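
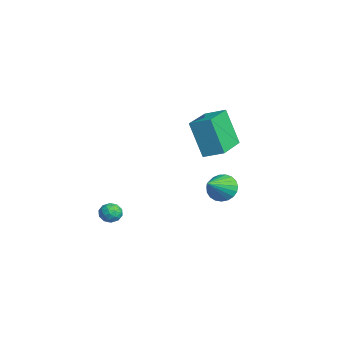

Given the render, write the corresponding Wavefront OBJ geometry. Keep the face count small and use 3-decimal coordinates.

v -1.867 3.381 -2.352
v -1.197 3.518 -2.921
v -0.773 2.279 -1.328
v -1.149 3.792 -2.677
v -1.225 3.996 -2.378
v -1.412 4.093 -2.073
v -1.677 4.066 -1.817
v -1.976 3.922 -1.653
v -2.256 3.683 -1.61
v -2.469 3.393 -1.696
v -2.577 3.1 -1.894
v -2.563 2.856 -2.172
v -2.429 2.703 -2.481
v -2.198 2.666 -2.767
v -1.909 2.754 -2.982
v -1.613 2.95 -3.088
v -1.362 3.22 -3.066
v -1.628 -2.502 -3.166
v -1.193 -2.038 -3.023
v -0.927 -3.242 -2.897
v -0.492 -2.778 -2.754
v -1.02 -2.856 -2.38
v -1.454 -2.398 -2.547
v -0.666 -2.882 -3.373
v -1.1 -2.424 -3.54
v -0.599 -2.273 -3.151
v -0.818 -2.256 -2.537
v -1.302 -3.024 -3.383
v -1.521 -3.007 -2.769
v -1.472 -2.205 -3.118
v -0.648 -3.075 -2.802
v -0.958 -3.121 -2.582
v -0.703 -2.848 -2.498
v -1.625 -2.417 -2.838
v -1.37 -2.144 -2.754
v -1.268 -2.625 -2.376
v -0.75 -3.136 -3.166
v -0.495 -2.863 -3.082
v -1.417 -2.432 -3.422
v -1.162 -2.159 -3.338
v -0.852 -2.655 -3.544
v -0.867 -2.07 -3.11
v -0.455 -2.505 -2.951
v -0.557 -2.566 -3.315
v -0.812 -2.297 -3.413
v -0.996 -2.061 -2.749
v -0.584 -2.496 -2.59
v -0.894 -2.541 -2.371
v -1.149 -2.272 -2.469
v -0.646 -2.199 -2.824
v -1.536 -2.784 -3.33
v -1.124 -3.219 -3.171
v -0.971 -3.008 -3.451
v -1.226 -2.739 -3.549
v -1.665 -2.775 -2.969
v -1.253 -3.21 -2.81
v -1.308 -2.983 -2.507
v -1.563 -2.714 -2.605
v -1.474 -3.081 -3.096
v 2.458 1.194 2.288
v 1.771 0.677 4.302
v 0.689 2.454 2.008
v 0.003 1.938 4.022
v 3.037 2.102 2.718
v 2.351 1.586 4.732
v 1.269 3.363 2.438
v 0.582 2.846 4.452
f 2 1 4
f 2 4 3
f 4 1 5
f 4 5 3
f 5 1 6
f 5 6 3
f 6 1 7
f 6 7 3
f 7 1 8
f 7 8 3
f 8 1 9
f 8 9 3
f 9 1 10
f 9 10 3
f 10 1 11
f 10 11 3
f 11 1 12
f 11 12 3
f 12 1 13
f 12 13 3
f 13 1 14
f 13 14 3
f 14 1 15
f 14 15 3
f 15 1 16
f 15 16 3
f 16 1 17
f 16 17 3
f 17 1 2
f 17 2 3
f 18 55 34
f 55 29 58
f 34 58 23
f 55 58 34
f 18 34 30
f 34 23 35
f 30 35 19
f 34 35 30
f 18 30 39
f 30 19 40
f 39 40 25
f 30 40 39
f 18 39 51
f 39 25 54
f 51 54 28
f 39 54 51
f 18 51 55
f 51 28 59
f 55 59 29
f 51 59 55
f 19 35 46
f 35 23 49
f 46 49 27
f 35 49 46
f 23 58 36
f 58 29 57
f 36 57 22
f 58 57 36
f 29 59 56
f 59 28 52
f 56 52 20
f 59 52 56
f 28 54 53
f 54 25 41
f 53 41 24
f 54 41 53
f 25 40 45
f 40 19 42
f 45 42 26
f 40 42 45
f 21 47 33
f 47 27 48
f 33 48 22
f 47 48 33
f 21 33 31
f 33 22 32
f 31 32 20
f 33 32 31
f 21 31 38
f 31 20 37
f 38 37 24
f 31 37 38
f 21 38 43
f 38 24 44
f 43 44 26
f 38 44 43
f 21 43 47
f 43 26 50
f 47 50 27
f 43 50 47
f 22 48 36
f 48 27 49
f 36 49 23
f 48 49 36
f 20 32 56
f 32 22 57
f 56 57 29
f 32 57 56
f 24 37 53
f 37 20 52
f 53 52 28
f 37 52 53
f 26 44 45
f 44 24 41
f 45 41 25
f 44 41 45
f 27 50 46
f 50 26 42
f 46 42 19
f 50 42 46
f 61 63 60
f 64 61 60
f 60 63 62
f 62 64 60
f 61 67 63
f 65 61 64
f 65 67 61
f 63 67 62
f 66 64 62
f 62 67 66
f 66 65 64
f 67 65 66



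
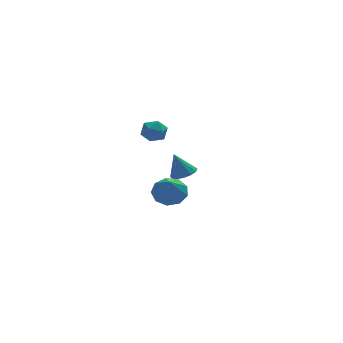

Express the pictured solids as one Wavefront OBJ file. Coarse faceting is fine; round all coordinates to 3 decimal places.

v -2.727 -3.214 -0.651
v -2.001 -3.706 -0.804
v -3.053 -4.066 0.551
v -1.864 -3.24 -0.437
v -2.13 -2.762 -0.17
v -2.676 -2.495 -0.129
v -3.246 -2.565 -0.332
v -3.573 -2.938 -0.685
v -3.504 -3.44 -1.022
v -3.072 -3.836 -1.186
v -2.479 -3.941 -1.1
v 0.324 3.486 -3.554
v 1.006 3.324 -3.288
v -0.124 3.774 -2.226
v 1.017 3.704 -3.367
v 0.842 4.026 -3.495
v 0.528 4.203 -3.64
v 0.16 4.188 -3.761
v -0.165 3.985 -3.827
v -0.358 3.649 -3.819
v -0.369 3.269 -3.741
v -0.194 2.947 -3.612
v 0.12 2.77 -3.468
v 0.488 2.785 -3.346
v 0.813 2.987 -3.281
v -2.78 1.077 1.072
v -2.476 1.44 1.649
v -1.684 0.7 0.731
v -1.38 1.063 1.308
v -1.804 0.461 1.428
v -2.481 0.694 1.639
v -1.679 1.446 0.741
v -2.356 1.679 0.952
v -1.795 1.668 1.444
v -1.872 1.059 1.869
v -2.288 1.081 0.511
v -2.365 0.472 0.936
f 2 1 4
f 2 4 3
f 4 1 5
f 4 5 3
f 5 1 6
f 5 6 3
f 6 1 7
f 6 7 3
f 7 1 8
f 7 8 3
f 8 1 9
f 8 9 3
f 9 1 10
f 9 10 3
f 10 1 11
f 10 11 3
f 11 1 2
f 11 2 3
f 13 12 15
f 13 15 14
f 15 12 16
f 15 16 14
f 16 12 17
f 16 17 14
f 17 12 18
f 17 18 14
f 18 12 19
f 18 19 14
f 19 12 20
f 19 20 14
f 20 12 21
f 20 21 14
f 21 12 22
f 21 22 14
f 22 12 23
f 22 23 14
f 23 12 24
f 23 24 14
f 24 12 25
f 24 25 14
f 25 12 13
f 25 13 14
f 26 37 31
f 26 31 27
f 26 27 33
f 26 33 36
f 26 36 37
f 27 31 35
f 31 37 30
f 37 36 28
f 36 33 32
f 33 27 34
f 29 35 30
f 29 30 28
f 29 28 32
f 29 32 34
f 29 34 35
f 30 35 31
f 28 30 37
f 32 28 36
f 34 32 33
f 35 34 27



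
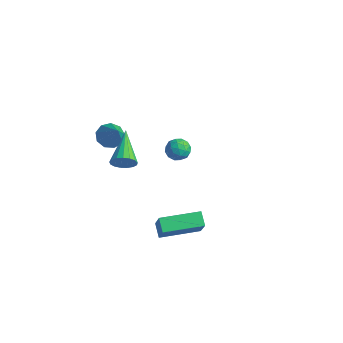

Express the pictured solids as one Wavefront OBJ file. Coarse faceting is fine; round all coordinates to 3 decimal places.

v 2.076 -3.69 -2.105
v 1.5 -3.34 -1.655
v 3.122 -1.985 -2.089
v 2.546 -1.636 -1.639
v 2.734 -4.104 -0.941
v 2.158 -3.755 -0.491
v 3.78 -2.4 -0.925
v 3.204 -2.05 -0.475
v -3.241 3.354 -2.646
v -2.656 3.437 -3.03
v -3.444 2.363 -3.17
v -2.859 2.446 -3.554
v -2.811 2.321 -2.862
v -2.686 2.934 -2.539
v -3.414 2.866 -3.661
v -3.289 3.479 -3.338
v -2.763 3.136 -3.658
v -2.391 2.799 -3.164
v -3.709 3.001 -3.036
v -3.337 2.664 -2.542
v -2.93 3.483 -2.792
v -3.17 2.317 -3.408
v -3.141 2.244 -3.001
v -2.798 2.292 -3.227
v -2.948 3.187 -2.503
v -2.604 3.236 -2.729
v -2.696 2.579 -2.63
v -3.496 2.564 -3.471
v -3.152 2.613 -3.697
v -3.302 3.508 -2.973
v -2.959 3.556 -3.199
v -3.404 3.221 -3.57
v -2.65 3.354 -3.387
v -2.769 2.771 -3.695
v -3.096 3.019 -3.758
v -3.022 3.379 -3.568
v -2.431 3.156 -3.097
v -2.551 2.573 -3.404
v -2.522 2.5 -2.998
v -2.448 2.86 -2.808
v -2.494 2.979 -3.465
v -3.549 3.227 -2.796
v -3.669 2.644 -3.103
v -3.652 2.94 -3.392
v -3.578 3.3 -3.202
v -3.331 3.029 -2.505
v -3.45 2.446 -2.813
v -3.078 2.421 -2.632
v -3.004 2.781 -2.442
v -3.606 2.821 -2.735
v 0.11 -3.963 2.424
v 0.484 -3.921 2.954
v -1.11 -2.597 3.176
v 0.603 -3.708 2.762
v 0.61 -3.554 2.492
v 0.502 -3.493 2.206
v 0.305 -3.54 1.971
v 0.062 -3.683 1.839
v -0.169 -3.891 1.841
v -0.337 -4.116 1.977
v -0.402 -4.305 2.215
v -0.35 -4.416 2.501
v -0.192 -4.423 2.769
v 0.034 -4.325 2.958
v 0.278 -4.144 3.025
v -2.705 -2.099 1.466
v -2.205 -2.31 0.994
v -1.655 -2.581 2.794
v -2.137 -1.837 1.111
v -2.334 -1.486 1.395
v -2.706 -1.423 1.712
v -3.077 -1.676 1.914
v -3.274 -2.127 1.907
v -3.205 -2.565 1.693
v -2.902 -2.786 1.373
v -2.507 -2.685 1.097
f 2 4 1
f 5 2 1
f 1 4 3
f 3 5 1
f 2 8 4
f 6 2 5
f 6 8 2
f 4 8 3
f 7 5 3
f 3 8 7
f 7 6 5
f 8 6 7
f 9 46 25
f 46 20 49
f 25 49 14
f 46 49 25
f 9 25 21
f 25 14 26
f 21 26 10
f 25 26 21
f 9 21 30
f 21 10 31
f 30 31 16
f 21 31 30
f 9 30 42
f 30 16 45
f 42 45 19
f 30 45 42
f 9 42 46
f 42 19 50
f 46 50 20
f 42 50 46
f 10 26 37
f 26 14 40
f 37 40 18
f 26 40 37
f 14 49 27
f 49 20 48
f 27 48 13
f 49 48 27
f 20 50 47
f 50 19 43
f 47 43 11
f 50 43 47
f 19 45 44
f 45 16 32
f 44 32 15
f 45 32 44
f 16 31 36
f 31 10 33
f 36 33 17
f 31 33 36
f 12 38 24
f 38 18 39
f 24 39 13
f 38 39 24
f 12 24 22
f 24 13 23
f 22 23 11
f 24 23 22
f 12 22 29
f 22 11 28
f 29 28 15
f 22 28 29
f 12 29 34
f 29 15 35
f 34 35 17
f 29 35 34
f 12 34 38
f 34 17 41
f 38 41 18
f 34 41 38
f 13 39 27
f 39 18 40
f 27 40 14
f 39 40 27
f 11 23 47
f 23 13 48
f 47 48 20
f 23 48 47
f 15 28 44
f 28 11 43
f 44 43 19
f 28 43 44
f 17 35 36
f 35 15 32
f 36 32 16
f 35 32 36
f 18 41 37
f 41 17 33
f 37 33 10
f 41 33 37
f 52 51 54
f 52 54 53
f 54 51 55
f 54 55 53
f 55 51 56
f 55 56 53
f 56 51 57
f 56 57 53
f 57 51 58
f 57 58 53
f 58 51 59
f 58 59 53
f 59 51 60
f 59 60 53
f 60 51 61
f 60 61 53
f 61 51 62
f 61 62 53
f 62 51 63
f 62 63 53
f 63 51 64
f 63 64 53
f 64 51 65
f 64 65 53
f 65 51 52
f 65 52 53
f 67 66 69
f 67 69 68
f 69 66 70
f 69 70 68
f 70 66 71
f 70 71 68
f 71 66 72
f 71 72 68
f 72 66 73
f 72 73 68
f 73 66 74
f 73 74 68
f 74 66 75
f 74 75 68
f 75 66 76
f 75 76 68
f 76 66 67
f 76 67 68



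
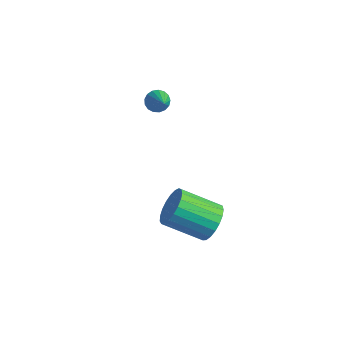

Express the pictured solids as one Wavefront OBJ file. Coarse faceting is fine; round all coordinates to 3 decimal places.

v -3.08 3.01 -2.537
v -2.742 2.783 -3.031
v -1.98 2.27 -1.443
v -2.615 3.056 -2.974
v -2.594 3.319 -2.817
v -2.685 3.51 -2.596
v -2.866 3.587 -2.362
v -3.097 3.532 -2.167
v -3.323 3.358 -2.058
v -3.494 3.104 -2.058
v -3.57 2.828 -2.168
v -3.534 2.594 -2.363
v -3.394 2.456 -2.597
v -3.182 2.444 -2.818
v -2.947 2.563 -2.975
v 3.546 -0.73 -4.438
v 4.081 -0.661 -3.573
v 2.51 -1.721 -2.516
v 1.974 -1.79 -3.382
v 3.849 -0.306 -3.562
v 2.278 -1.366 -2.505
v 3.565 -0.024 -3.702
v 1.994 -1.085 -2.645
v 3.277 0.135 -3.97
v 1.706 -0.925 -2.913
v 3.036 0.145 -4.318
v 1.465 -0.915 -3.262
v 2.883 0.004 -4.688
v 1.311 -1.056 -3.631
v 2.844 -0.264 -5.014
v 1.273 -1.324 -3.957
v 2.927 -0.613 -5.241
v 1.356 -1.673 -4.184
v 3.117 -0.982 -5.329
v 1.546 -2.042 -4.272
v 3.381 -1.307 -5.263
v 1.809 -2.367 -4.206
v 3.673 -1.533 -5.054
v 2.102 -2.593 -3.998
v 3.943 -1.62 -4.739
v 2.372 -2.68 -3.683
v 4.145 -1.552 -4.372
v 2.574 -2.613 -3.316
v 4.243 -1.343 -4.017
v 2.672 -2.403 -2.96
v 4.22 -1.028 -3.734
v 2.649 -2.088 -2.677
f 2 1 4
f 2 4 3
f 4 1 5
f 4 5 3
f 5 1 6
f 5 6 3
f 6 1 7
f 6 7 3
f 7 1 8
f 7 8 3
f 8 1 9
f 8 9 3
f 9 1 10
f 9 10 3
f 10 1 11
f 10 11 3
f 11 1 12
f 11 12 3
f 12 1 13
f 12 13 3
f 13 1 14
f 13 14 3
f 14 1 15
f 14 15 3
f 15 1 2
f 15 2 3
f 17 16 20
f 17 20 18
f 18 20 21
f 18 21 19
f 20 16 22
f 20 22 21
f 21 22 23
f 21 23 19
f 22 16 24
f 22 24 23
f 23 24 25
f 23 25 19
f 24 16 26
f 24 26 25
f 25 26 27
f 25 27 19
f 26 16 28
f 26 28 27
f 27 28 29
f 27 29 19
f 28 16 30
f 28 30 29
f 29 30 31
f 29 31 19
f 30 16 32
f 30 32 31
f 31 32 33
f 31 33 19
f 32 16 34
f 32 34 33
f 33 34 35
f 33 35 19
f 34 16 36
f 34 36 35
f 35 36 37
f 35 37 19
f 36 16 38
f 36 38 37
f 37 38 39
f 37 39 19
f 38 16 40
f 38 40 39
f 39 40 41
f 39 41 19
f 40 16 42
f 40 42 41
f 41 42 43
f 41 43 19
f 42 16 44
f 42 44 43
f 43 44 45
f 43 45 19
f 44 16 46
f 44 46 45
f 45 46 47
f 45 47 19
f 46 16 17
f 46 17 47
f 47 17 18
f 47 18 19



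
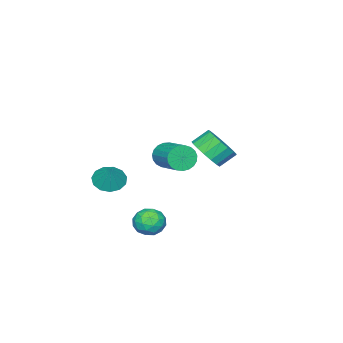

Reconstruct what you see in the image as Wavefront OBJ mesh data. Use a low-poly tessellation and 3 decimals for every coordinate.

v 2.791 2.47 -2.459
v 3.323 3.099 -2.287
v 3.357 1.721 -1.473
v 3.889 2.35 -1.301
v 3.07 2.433 -1.127
v 2.721 2.895 -1.737
v 3.959 1.925 -2.023
v 3.61 2.387 -2.633
v 4.045 2.761 -2.018
v 3.496 3.075 -1.464
v 3.184 1.745 -2.296
v 2.635 2.059 -1.742
v 3.008 2.85 -2.459
v 3.672 1.97 -1.301
v 3.191 2.019 -1.198
v 3.504 2.388 -1.097
v 2.653 2.731 -2.136
v 2.966 3.1 -2.035
v 2.817 2.709 -1.353
v 3.714 1.72 -1.725
v 4.027 2.089 -1.624
v 3.176 2.432 -2.663
v 3.489 2.801 -2.562
v 3.863 2.111 -2.407
v 3.745 3.021 -2.2
v 4.077 2.581 -1.621
v 4.119 2.331 -2.045
v 3.913 2.603 -2.403
v 3.422 3.206 -1.875
v 3.754 2.766 -1.295
v 3.273 2.814 -1.193
v 3.067 3.086 -1.551
v 3.846 3.008 -1.716
v 2.926 2.054 -2.465
v 3.258 1.614 -1.885
v 3.613 1.734 -2.209
v 3.407 2.006 -2.567
v 2.603 2.239 -2.139
v 2.935 1.799 -1.56
v 2.767 2.217 -1.357
v 2.561 2.489 -1.715
v 2.834 1.812 -2.044
v 3.142 -0.063 0.105
v 3.622 -0.746 0.193
v 3.698 0.463 1.155
v 3.864 -0.448 -0.084
v 3.876 -0.028 -0.302
v 3.656 0.381 -0.39
v 3.272 0.649 -0.321
v 2.847 0.691 -0.117
v 2.515 0.494 0.157
v 2.383 0.119 0.415
v 2.492 -0.313 0.574
v 2.807 -0.666 0.584
v 3.228 -0.828 0.442
v -2.366 1.574 0.015
v -1.685 2.338 0.126
v -2.373 2.851 0.816
v -3.054 2.086 0.705
v -1.962 2.481 -0.256
v -2.649 2.994 0.433
v -2.331 2.416 -0.576
v -3.018 2.929 0.113
v -2.708 2.159 -0.76
v -3.396 2.671 -0.071
v -3.007 1.767 -0.767
v -3.695 2.279 -0.078
v -3.16 1.331 -0.595
v -3.847 1.843 0.094
v -3.13 0.95 -0.283
v -3.817 1.463 0.407
v -2.925 0.713 0.098
v -3.613 1.225 0.787
v -2.593 0.673 0.46
v -3.28 1.185 1.149
v -2.208 0.839 0.719
v -2.896 1.351 1.409
v -1.86 1.173 0.818
v -2.547 1.686 1.507
v -1.628 1.6 0.733
v -2.315 2.112 1.422
v -1.565 2.02 0.483
v -2.252 2.533 1.172
v 1.633 2.172 1.752
v 2.066 2.169 1.14
v 2.861 3.625 1.696
v 2.427 3.628 2.308
v 1.822 2.338 1.046
v 2.617 3.795 1.602
v 1.545 2.479 1.073
v 2.34 3.935 1.629
v 1.283 2.566 1.218
v 2.078 4.023 1.774
v 1.082 2.585 1.455
v 1.877 4.042 2.012
v 0.976 2.533 1.744
v 1.77 3.99 2.3
v 0.983 2.419 2.034
v 1.778 3.875 2.59
v 1.103 2.261 2.275
v 1.897 3.718 2.831
v 1.314 2.088 2.426
v 2.109 3.545 2.982
v 1.58 1.93 2.46
v 2.375 3.386 3.016
v 1.856 1.813 2.372
v 2.651 3.27 2.928
v 2.093 1.759 2.176
v 2.887 3.215 2.733
v 2.25 1.775 1.908
v 3.045 3.232 2.464
v 2.301 1.861 1.612
v 3.095 3.317 2.168
v 2.236 2 1.34
v 3.03 3.456 1.897
f 1 38 17
f 38 12 41
f 17 41 6
f 38 41 17
f 1 17 13
f 17 6 18
f 13 18 2
f 17 18 13
f 1 13 22
f 13 2 23
f 22 23 8
f 13 23 22
f 1 22 34
f 22 8 37
f 34 37 11
f 22 37 34
f 1 34 38
f 34 11 42
f 38 42 12
f 34 42 38
f 2 18 29
f 18 6 32
f 29 32 10
f 18 32 29
f 6 41 19
f 41 12 40
f 19 40 5
f 41 40 19
f 12 42 39
f 42 11 35
f 39 35 3
f 42 35 39
f 11 37 36
f 37 8 24
f 36 24 7
f 37 24 36
f 8 23 28
f 23 2 25
f 28 25 9
f 23 25 28
f 4 30 16
f 30 10 31
f 16 31 5
f 30 31 16
f 4 16 14
f 16 5 15
f 14 15 3
f 16 15 14
f 4 14 21
f 14 3 20
f 21 20 7
f 14 20 21
f 4 21 26
f 21 7 27
f 26 27 9
f 21 27 26
f 4 26 30
f 26 9 33
f 30 33 10
f 26 33 30
f 5 31 19
f 31 10 32
f 19 32 6
f 31 32 19
f 3 15 39
f 15 5 40
f 39 40 12
f 15 40 39
f 7 20 36
f 20 3 35
f 36 35 11
f 20 35 36
f 9 27 28
f 27 7 24
f 28 24 8
f 27 24 28
f 10 33 29
f 33 9 25
f 29 25 2
f 33 25 29
f 44 43 46
f 44 46 45
f 46 43 47
f 46 47 45
f 47 43 48
f 47 48 45
f 48 43 49
f 48 49 45
f 49 43 50
f 49 50 45
f 50 43 51
f 50 51 45
f 51 43 52
f 51 52 45
f 52 43 53
f 52 53 45
f 53 43 54
f 53 54 45
f 54 43 55
f 54 55 45
f 55 43 44
f 55 44 45
f 57 56 60
f 57 60 58
f 58 60 61
f 58 61 59
f 60 56 62
f 60 62 61
f 61 62 63
f 61 63 59
f 62 56 64
f 62 64 63
f 63 64 65
f 63 65 59
f 64 56 66
f 64 66 65
f 65 66 67
f 65 67 59
f 66 56 68
f 66 68 67
f 67 68 69
f 67 69 59
f 68 56 70
f 68 70 69
f 69 70 71
f 69 71 59
f 70 56 72
f 70 72 71
f 71 72 73
f 71 73 59
f 72 56 74
f 72 74 73
f 73 74 75
f 73 75 59
f 74 56 76
f 74 76 75
f 75 76 77
f 75 77 59
f 76 56 78
f 76 78 77
f 77 78 79
f 77 79 59
f 78 56 80
f 78 80 79
f 79 80 81
f 79 81 59
f 80 56 82
f 80 82 81
f 81 82 83
f 81 83 59
f 82 56 57
f 82 57 83
f 83 57 58
f 83 58 59
f 85 84 88
f 85 88 86
f 86 88 89
f 86 89 87
f 88 84 90
f 88 90 89
f 89 90 91
f 89 91 87
f 90 84 92
f 90 92 91
f 91 92 93
f 91 93 87
f 92 84 94
f 92 94 93
f 93 94 95
f 93 95 87
f 94 84 96
f 94 96 95
f 95 96 97
f 95 97 87
f 96 84 98
f 96 98 97
f 97 98 99
f 97 99 87
f 98 84 100
f 98 100 99
f 99 100 101
f 99 101 87
f 100 84 102
f 100 102 101
f 101 102 103
f 101 103 87
f 102 84 104
f 102 104 103
f 103 104 105
f 103 105 87
f 104 84 106
f 104 106 105
f 105 106 107
f 105 107 87
f 106 84 108
f 106 108 107
f 107 108 109
f 107 109 87
f 108 84 110
f 108 110 109
f 109 110 111
f 109 111 87
f 110 84 112
f 110 112 111
f 111 112 113
f 111 113 87
f 112 84 114
f 112 114 113
f 113 114 115
f 113 115 87
f 114 84 85
f 114 85 115
f 115 85 86
f 115 86 87



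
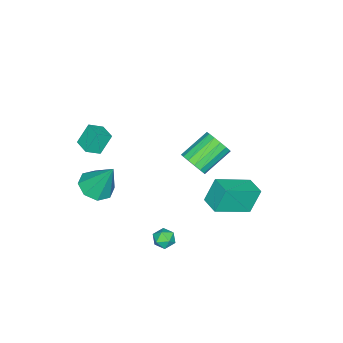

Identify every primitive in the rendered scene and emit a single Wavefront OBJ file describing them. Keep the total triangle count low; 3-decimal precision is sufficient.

v 2.412 1.498 -2.102
v 3.037 1.594 -2.211
v 2.423 0.686 -2.749
v 3.048 0.782 -2.858
v 2.85 0.575 -2.283
v 2.844 1.077 -1.884
v 2.616 1.203 -3.076
v 2.61 1.705 -2.677
v 3.163 1.411 -2.813
v 3.308 1.023 -2.323
v 2.152 1.257 -2.637
v 2.297 0.869 -2.147
v 2.194 -3.989 2.527
v 1.61 -3.65 3.591
v 1.551 -3.536 2.03
v 0.968 -3.197 3.094
v 2.732 -3.183 2.566
v 2.149 -2.844 3.63
v 2.09 -2.73 2.069
v 1.506 -2.391 3.133
v 2.221 -2.954 -0.514
v 2.821 -3.65 -0.146
v 2.279 -1.906 1.374
v 3.202 -3.082 -0.472
v 3.009 -2.439 -0.823
v 2.354 -2.097 -0.993
v 1.622 -2.257 -0.882
v 1.241 -2.825 -0.556
v 1.434 -3.468 -0.205
v 2.089 -3.81 -0.035
v -1.554 3.136 -2.213
v -2.098 3.459 -0.842
v -0.91 4.052 -2.173
v -1.455 4.375 -0.802
v 0.055 1.965 -1.298
v -0.49 2.288 0.073
v 0.698 2.881 -1.258
v 0.154 3.204 0.113
v -1.93 0.303 -0.842
v -1.459 0.963 -0.623
v -2.92 1.678 0.36
v -3.39 1.017 0.142
v -1.652 1.081 -0.995
v -3.113 1.795 -0.011
v -1.92 0.989 -1.326
v -3.38 1.704 -0.342
v -2.19 0.714 -1.526
v -3.65 1.429 -0.543
v -2.39 0.329 -1.544
v -3.85 1.043 -0.56
v -2.467 -0.064 -1.373
v -3.927 0.651 -0.39
v -2.4 -0.358 -1.06
v -3.861 0.357 -0.077
v -2.207 -0.475 -0.689
v -3.668 0.239 0.295
v -1.94 -0.384 -0.358
v -3.4 0.331 0.626
v -1.67 -0.109 -0.157
v -3.13 0.606 0.826
v -1.47 0.277 -0.14
v -2.93 0.991 0.844
v -1.393 0.669 -0.31
v -2.853 1.384 0.673
f 1 12 6
f 1 6 2
f 1 2 8
f 1 8 11
f 1 11 12
f 2 6 10
f 6 12 5
f 12 11 3
f 11 8 7
f 8 2 9
f 4 10 5
f 4 5 3
f 4 3 7
f 4 7 9
f 4 9 10
f 5 10 6
f 3 5 12
f 7 3 11
f 9 7 8
f 10 9 2
f 14 16 13
f 17 14 13
f 13 16 15
f 15 17 13
f 14 20 16
f 18 14 17
f 18 20 14
f 16 20 15
f 19 17 15
f 15 20 19
f 19 18 17
f 20 18 19
f 22 21 24
f 22 24 23
f 24 21 25
f 24 25 23
f 25 21 26
f 25 26 23
f 26 21 27
f 26 27 23
f 27 21 28
f 27 28 23
f 28 21 29
f 28 29 23
f 29 21 30
f 29 30 23
f 30 21 22
f 30 22 23
f 32 34 31
f 35 32 31
f 31 34 33
f 33 35 31
f 32 38 34
f 36 32 35
f 36 38 32
f 34 38 33
f 37 35 33
f 33 38 37
f 37 36 35
f 38 36 37
f 40 39 43
f 40 43 41
f 41 43 44
f 41 44 42
f 43 39 45
f 43 45 44
f 44 45 46
f 44 46 42
f 45 39 47
f 45 47 46
f 46 47 48
f 46 48 42
f 47 39 49
f 47 49 48
f 48 49 50
f 48 50 42
f 49 39 51
f 49 51 50
f 50 51 52
f 50 52 42
f 51 39 53
f 51 53 52
f 52 53 54
f 52 54 42
f 53 39 55
f 53 55 54
f 54 55 56
f 54 56 42
f 55 39 57
f 55 57 56
f 56 57 58
f 56 58 42
f 57 39 59
f 57 59 58
f 58 59 60
f 58 60 42
f 59 39 61
f 59 61 60
f 60 61 62
f 60 62 42
f 61 39 63
f 61 63 62
f 62 63 64
f 62 64 42
f 63 39 40
f 63 40 64
f 64 40 41
f 64 41 42



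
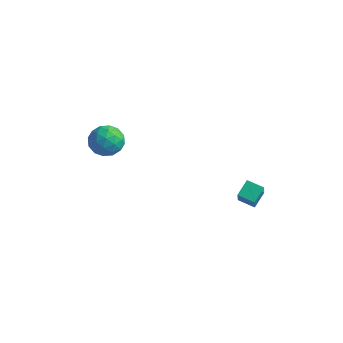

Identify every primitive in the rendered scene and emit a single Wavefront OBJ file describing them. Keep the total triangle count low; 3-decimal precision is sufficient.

v -3.818 -3.381 0.521
v -3.251 -2.654 0.737
v -3.229 -4.186 1.683
v -2.662 -3.459 1.899
v -3.595 -3.388 2.036
v -3.96 -2.891 1.319
v -2.52 -3.949 1.101
v -2.885 -3.452 0.384
v -2.449 -3.006 1.096
v -3.113 -2.659 1.673
v -3.367 -4.181 0.747
v -4.031 -3.834 1.324
v -3.587 -2.947 0.527
v -2.893 -3.893 1.893
v -3.442 -3.851 1.974
v -3.109 -3.424 2.1
v -4.003 -3.086 0.869
v -3.67 -2.659 0.996
v -3.872 -3.09 1.76
v -2.81 -4.181 1.424
v -2.477 -3.754 1.551
v -3.371 -3.416 0.32
v -3.038 -2.989 0.446
v -2.608 -3.75 0.66
v -2.782 -2.726 0.865
v -2.435 -3.2 1.547
v -2.352 -3.488 1.079
v -2.566 -3.195 0.657
v -3.172 -2.523 1.205
v -2.826 -2.996 1.887
v -3.374 -2.954 1.968
v -3.589 -2.661 1.546
v -2.701 -2.729 1.415
v -3.654 -3.844 0.533
v -3.308 -4.317 1.215
v -2.891 -4.179 0.874
v -3.106 -3.886 0.452
v -4.045 -3.64 0.873
v -3.698 -4.114 1.555
v -3.914 -3.645 1.763
v -4.128 -3.352 1.341
v -3.779 -4.111 1.005
v 3.031 -1.411 -1.089
v 3.003 -0.581 -0.589
v 2.629 -0.761 -2.19
v 2.601 0.069 -1.69
v 3.899 -1.249 -1.31
v 3.871 -0.419 -0.81
v 3.497 -0.599 -2.411
v 3.469 0.231 -1.911
f 1 38 17
f 38 12 41
f 17 41 6
f 38 41 17
f 1 17 13
f 17 6 18
f 13 18 2
f 17 18 13
f 1 13 22
f 13 2 23
f 22 23 8
f 13 23 22
f 1 22 34
f 22 8 37
f 34 37 11
f 22 37 34
f 1 34 38
f 34 11 42
f 38 42 12
f 34 42 38
f 2 18 29
f 18 6 32
f 29 32 10
f 18 32 29
f 6 41 19
f 41 12 40
f 19 40 5
f 41 40 19
f 12 42 39
f 42 11 35
f 39 35 3
f 42 35 39
f 11 37 36
f 37 8 24
f 36 24 7
f 37 24 36
f 8 23 28
f 23 2 25
f 28 25 9
f 23 25 28
f 4 30 16
f 30 10 31
f 16 31 5
f 30 31 16
f 4 16 14
f 16 5 15
f 14 15 3
f 16 15 14
f 4 14 21
f 14 3 20
f 21 20 7
f 14 20 21
f 4 21 26
f 21 7 27
f 26 27 9
f 21 27 26
f 4 26 30
f 26 9 33
f 30 33 10
f 26 33 30
f 5 31 19
f 31 10 32
f 19 32 6
f 31 32 19
f 3 15 39
f 15 5 40
f 39 40 12
f 15 40 39
f 7 20 36
f 20 3 35
f 36 35 11
f 20 35 36
f 9 27 28
f 27 7 24
f 28 24 8
f 27 24 28
f 10 33 29
f 33 9 25
f 29 25 2
f 33 25 29
f 44 46 43
f 47 44 43
f 43 46 45
f 45 47 43
f 44 50 46
f 48 44 47
f 48 50 44
f 46 50 45
f 49 47 45
f 45 50 49
f 49 48 47
f 50 48 49



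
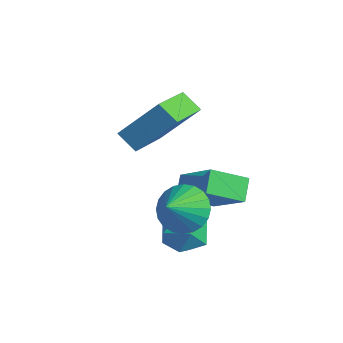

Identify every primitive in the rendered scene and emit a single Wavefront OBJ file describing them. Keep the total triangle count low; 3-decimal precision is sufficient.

v 0.997 -2.319 -3.188
v 1.517 -2.016 -3.903
v 1.643 -3.684 -3.297
v 2.163 -3.381 -4.012
v 2.319 -3.055 -3.149
v 1.92 -2.211 -3.082
v 1.24 -3.489 -4.118
v 0.841 -2.645 -4.051
v 1.668 -2.738 -4.479
v 2.335 -2.47 -3.88
v 0.825 -3.23 -3.32
v 1.492 -2.962 -2.721
v -3.027 -1.829 -1.113
v -2.224 -0.703 0.4
v -2.339 -1.521 -1.708
v -1.536 -0.395 -0.194
v -1.804 -3.465 -0.546
v -1.001 -2.339 0.968
v -1.116 -3.157 -1.14
v -0.313 -2.031 0.373
v -0.304 -1.913 -2.254
v 1.324 -1.721 -1.091
v 0.024 -0.634 -2.924
v 1.652 -0.442 -1.761
v 0.228 -2.398 -2.919
v 1.856 -2.206 -1.756
v 0.556 -1.119 -3.589
v 2.184 -0.927 -2.426
v 1.627 -2.928 -2.402
v 2.383 -2.347 -2.135
v 2.073 -3.832 -1.698
v 2.123 -2.263 -1.862
v 1.788 -2.279 -1.671
v 1.428 -2.395 -1.592
v 1.098 -2.592 -1.636
v 0.849 -2.84 -1.796
v 0.718 -3.101 -2.049
v 0.726 -3.336 -2.355
v 0.871 -3.509 -2.669
v 1.131 -3.593 -2.942
v 1.466 -3.576 -3.133
v 1.826 -3.461 -3.212
v 2.156 -3.264 -3.169
v 2.405 -3.016 -3.008
v 2.536 -2.755 -2.755
v 2.528 -2.52 -2.449
f 1 12 6
f 1 6 2
f 1 2 8
f 1 8 11
f 1 11 12
f 2 6 10
f 6 12 5
f 12 11 3
f 11 8 7
f 8 2 9
f 4 10 5
f 4 5 3
f 4 3 7
f 4 7 9
f 4 9 10
f 5 10 6
f 3 5 12
f 7 3 11
f 9 7 8
f 10 9 2
f 14 16 13
f 17 14 13
f 13 16 15
f 15 17 13
f 14 20 16
f 18 14 17
f 18 20 14
f 16 20 15
f 19 17 15
f 15 20 19
f 19 18 17
f 20 18 19
f 22 24 21
f 25 22 21
f 21 24 23
f 23 25 21
f 22 28 24
f 26 22 25
f 26 28 22
f 24 28 23
f 27 25 23
f 23 28 27
f 27 26 25
f 28 26 27
f 30 29 32
f 30 32 31
f 32 29 33
f 32 33 31
f 33 29 34
f 33 34 31
f 34 29 35
f 34 35 31
f 35 29 36
f 35 36 31
f 36 29 37
f 36 37 31
f 37 29 38
f 37 38 31
f 38 29 39
f 38 39 31
f 39 29 40
f 39 40 31
f 40 29 41
f 40 41 31
f 41 29 42
f 41 42 31
f 42 29 43
f 42 43 31
f 43 29 44
f 43 44 31
f 44 29 45
f 44 45 31
f 45 29 46
f 45 46 31
f 46 29 30
f 46 30 31



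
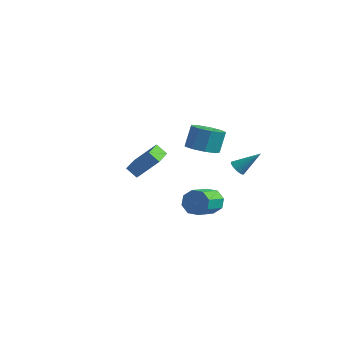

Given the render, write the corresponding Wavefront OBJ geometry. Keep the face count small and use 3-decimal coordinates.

v 0.593 1.712 -0.403
v 1.51 2.232 -0.636
v 1.484 2.908 0.769
v 0.567 2.388 1.003
v 0.929 2.639 -0.843
v 0.904 3.315 0.563
v 0.191 2.613 -0.843
v 0.165 3.288 0.563
v -0.36 2.164 -0.638
v -0.385 2.84 0.768
v -0.464 1.505 -0.322
v -0.489 2.18 1.084
v -0.074 0.942 -0.045
v -0.1 1.618 1.361
v 0.628 0.739 0.065
v 0.602 1.415 1.471
v 1.313 0.992 -0.044
v 1.288 1.668 1.362
v 1.662 1.582 -0.321
v 1.636 2.258 1.085
v -4.146 0.582 -3.172
v -3.063 1.399 -1.814
v -4.999 2.518 -3.656
v -3.916 3.335 -2.297
v -3.464 0.725 -3.803
v -2.381 1.542 -2.444
v -4.317 2.661 -4.286
v -3.234 3.478 -2.928
v 2.021 3.386 -2.34
v 2.487 3.336 -2.715
v 3.079 4.254 -1.14
v 2.366 3.586 -2.788
v 2.165 3.789 -2.759
v 1.932 3.901 -2.634
v 1.719 3.894 -2.442
v 1.575 3.771 -2.226
v 1.534 3.559 -2.036
v 1.604 3.308 -1.915
v 1.769 3.075 -1.892
v 1.993 2.912 -1.972
v 2.223 2.859 -2.135
v 2.406 2.925 -2.346
v 2.502 3.098 -2.555
v 3.804 -1.986 -1.853
v 4.038 -1.607 -1.094
v 4.19 -3.275 -0.308
v 3.956 -3.654 -1.067
v 3.372 -1.692 -1.146
v 3.523 -3.359 -0.359
v 2.959 -1.949 -1.611
v 3.11 -3.617 -0.825
v 3.041 -2.228 -2.219
v 3.193 -3.896 -1.432
v 3.57 -2.365 -2.612
v 3.722 -4.033 -1.826
v 4.237 -2.281 -2.561
v 4.388 -3.948 -1.774
v 4.65 -2.023 -2.095
v 4.801 -3.691 -1.309
v 4.567 -1.744 -1.488
v 4.719 -3.412 -0.701
f 2 1 5
f 2 5 3
f 3 5 6
f 3 6 4
f 5 1 7
f 5 7 6
f 6 7 8
f 6 8 4
f 7 1 9
f 7 9 8
f 8 9 10
f 8 10 4
f 9 1 11
f 9 11 10
f 10 11 12
f 10 12 4
f 11 1 13
f 11 13 12
f 12 13 14
f 12 14 4
f 13 1 15
f 13 15 14
f 14 15 16
f 14 16 4
f 15 1 17
f 15 17 16
f 16 17 18
f 16 18 4
f 17 1 19
f 17 19 18
f 18 19 20
f 18 20 4
f 19 1 2
f 19 2 20
f 20 2 3
f 20 3 4
f 22 24 21
f 25 22 21
f 21 24 23
f 23 25 21
f 22 28 24
f 26 22 25
f 26 28 22
f 24 28 23
f 27 25 23
f 23 28 27
f 27 26 25
f 28 26 27
f 30 29 32
f 30 32 31
f 32 29 33
f 32 33 31
f 33 29 34
f 33 34 31
f 34 29 35
f 34 35 31
f 35 29 36
f 35 36 31
f 36 29 37
f 36 37 31
f 37 29 38
f 37 38 31
f 38 29 39
f 38 39 31
f 39 29 40
f 39 40 31
f 40 29 41
f 40 41 31
f 41 29 42
f 41 42 31
f 42 29 43
f 42 43 31
f 43 29 30
f 43 30 31
f 45 44 48
f 45 48 46
f 46 48 49
f 46 49 47
f 48 44 50
f 48 50 49
f 49 50 51
f 49 51 47
f 50 44 52
f 50 52 51
f 51 52 53
f 51 53 47
f 52 44 54
f 52 54 53
f 53 54 55
f 53 55 47
f 54 44 56
f 54 56 55
f 55 56 57
f 55 57 47
f 56 44 58
f 56 58 57
f 57 58 59
f 57 59 47
f 58 44 60
f 58 60 59
f 59 60 61
f 59 61 47
f 60 44 45
f 60 45 61
f 61 45 46
f 61 46 47



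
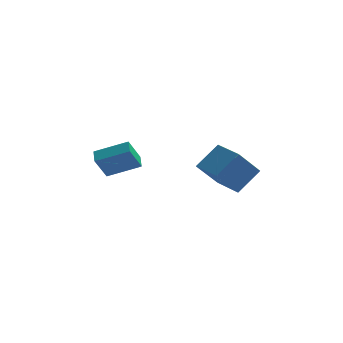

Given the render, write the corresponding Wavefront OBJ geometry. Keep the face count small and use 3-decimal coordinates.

v -3.446 1.723 2.257
v -4.072 1.14 3.703
v -3.553 2.642 2.581
v -4.178 2.059 4.027
v -1.502 1.661 3.073
v -2.127 1.078 4.519
v -1.608 2.58 3.397
v -2.234 1.997 4.843
v 3.82 -0.274 1.997
v 2.627 -1.072 3.624
v 2.708 1.364 1.985
v 1.515 0.566 3.612
v 5.025 0.554 3.288
v 3.832 -0.244 4.915
v 3.913 2.192 3.276
v 2.72 1.394 4.903
f 2 4 1
f 5 2 1
f 1 4 3
f 3 5 1
f 2 8 4
f 6 2 5
f 6 8 2
f 4 8 3
f 7 5 3
f 3 8 7
f 7 6 5
f 8 6 7
f 10 12 9
f 13 10 9
f 9 12 11
f 11 13 9
f 10 16 12
f 14 10 13
f 14 16 10
f 12 16 11
f 15 13 11
f 11 16 15
f 15 14 13
f 16 14 15



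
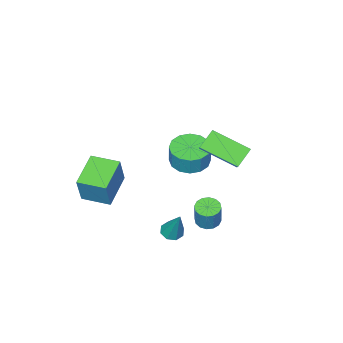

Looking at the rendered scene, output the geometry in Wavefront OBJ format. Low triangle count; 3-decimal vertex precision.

v 3.255 3.007 -3.006
v 3.775 3.197 -3.18
v 3.525 3.833 -1.294
v 3.45 3.486 -3.268
v 3.011 3.495 -3.203
v 2.715 3.218 -3.023
v 2.735 2.817 -2.832
v 3.06 2.528 -2.744
v 3.499 2.519 -2.809
v 3.795 2.796 -2.989
v 1.213 3.276 -3.204
v 1.621 2.797 -3.189
v 1.936 3.105 -1.882
v 1.527 3.584 -1.896
v 1.795 3.053 -3.292
v 2.11 3.361 -1.984
v 1.813 3.369 -3.37
v 2.128 3.677 -2.062
v 1.67 3.66 -3.404
v 1.985 3.968 -2.097
v 1.405 3.848 -3.385
v 1.719 4.156 -2.077
v 1.088 3.883 -3.317
v 1.402 4.191 -2.009
v 0.804 3.755 -3.218
v 1.119 4.063 -1.911
v 0.63 3.499 -3.116
v 0.945 3.807 -1.808
v 0.612 3.183 -3.038
v 0.927 3.491 -1.73
v 0.755 2.892 -3.003
v 1.07 3.2 -1.696
v 1.021 2.704 -3.023
v 1.335 3.012 -1.715
v 1.338 2.669 -3.091
v 1.652 2.977 -1.783
v -2.442 -1.823 -3.789
v -1.744 -1.076 -4.026
v -1.559 -0.869 -2.827
v -2.258 -1.617 -2.591
v -2.221 -0.818 -3.996
v -2.037 -0.611 -2.798
v -2.758 -0.829 -3.912
v -2.573 -0.623 -2.713
v -3.21 -1.107 -3.794
v -3.026 -0.901 -2.596
v -3.457 -1.577 -3.675
v -3.272 -1.37 -2.477
v -3.431 -2.112 -3.587
v -3.247 -1.906 -2.389
v -3.141 -2.571 -3.553
v -2.956 -2.364 -2.354
v -2.663 -2.829 -3.582
v -2.479 -2.622 -2.384
v -2.127 -2.817 -3.667
v -1.942 -2.611 -2.468
v -1.674 -2.539 -3.784
v -1.49 -2.333 -2.586
v -1.428 -2.07 -3.903
v -1.243 -1.863 -2.705
v -1.453 -1.534 -3.991
v -1.269 -1.328 -2.793
v 2.023 -3.865 -3.493
v 2.548 -3.567 -1.797
v 1.332 -2.5 -3.519
v 1.858 -2.201 -1.823
v 3.642 -3.059 -4.137
v 4.168 -2.76 -2.441
v 2.952 -1.693 -4.163
v 3.477 -1.395 -2.467
v -1.754 0.421 0.021
v -1.094 1.15 0.856
v -2.603 2.167 -0.832
v -1.943 2.896 0.003
v -0.857 0.484 -0.743
v -0.197 1.213 0.092
v -1.706 2.23 -1.596
v -1.046 2.959 -0.761
f 2 1 4
f 2 4 3
f 4 1 5
f 4 5 3
f 5 1 6
f 5 6 3
f 6 1 7
f 6 7 3
f 7 1 8
f 7 8 3
f 8 1 9
f 8 9 3
f 9 1 10
f 9 10 3
f 10 1 2
f 10 2 3
f 12 11 15
f 12 15 13
f 13 15 16
f 13 16 14
f 15 11 17
f 15 17 16
f 16 17 18
f 16 18 14
f 17 11 19
f 17 19 18
f 18 19 20
f 18 20 14
f 19 11 21
f 19 21 20
f 20 21 22
f 20 22 14
f 21 11 23
f 21 23 22
f 22 23 24
f 22 24 14
f 23 11 25
f 23 25 24
f 24 25 26
f 24 26 14
f 25 11 27
f 25 27 26
f 26 27 28
f 26 28 14
f 27 11 29
f 27 29 28
f 28 29 30
f 28 30 14
f 29 11 31
f 29 31 30
f 30 31 32
f 30 32 14
f 31 11 33
f 31 33 32
f 32 33 34
f 32 34 14
f 33 11 35
f 33 35 34
f 34 35 36
f 34 36 14
f 35 11 12
f 35 12 36
f 36 12 13
f 36 13 14
f 38 37 41
f 38 41 39
f 39 41 42
f 39 42 40
f 41 37 43
f 41 43 42
f 42 43 44
f 42 44 40
f 43 37 45
f 43 45 44
f 44 45 46
f 44 46 40
f 45 37 47
f 45 47 46
f 46 47 48
f 46 48 40
f 47 37 49
f 47 49 48
f 48 49 50
f 48 50 40
f 49 37 51
f 49 51 50
f 50 51 52
f 50 52 40
f 51 37 53
f 51 53 52
f 52 53 54
f 52 54 40
f 53 37 55
f 53 55 54
f 54 55 56
f 54 56 40
f 55 37 57
f 55 57 56
f 56 57 58
f 56 58 40
f 57 37 59
f 57 59 58
f 58 59 60
f 58 60 40
f 59 37 61
f 59 61 60
f 60 61 62
f 60 62 40
f 61 37 38
f 61 38 62
f 62 38 39
f 62 39 40
f 64 66 63
f 67 64 63
f 63 66 65
f 65 67 63
f 64 70 66
f 68 64 67
f 68 70 64
f 66 70 65
f 69 67 65
f 65 70 69
f 69 68 67
f 70 68 69
f 72 74 71
f 75 72 71
f 71 74 73
f 73 75 71
f 72 78 74
f 76 72 75
f 76 78 72
f 74 78 73
f 77 75 73
f 73 78 77
f 77 76 75
f 78 76 77



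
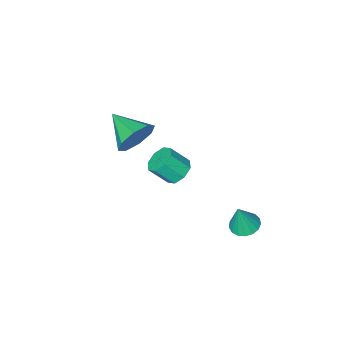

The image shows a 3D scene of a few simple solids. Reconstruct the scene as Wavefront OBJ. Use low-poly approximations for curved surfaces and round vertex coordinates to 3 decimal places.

v 0.543 -2.578 -1.972
v 1.119 -2.078 -2.134
v 1.833 -2.601 -1.209
v 1.257 -3.102 -1.048
v 0.741 -1.867 -1.722
v 1.455 -2.39 -0.798
v 0.247 -2.073 -1.458
v 0.961 -2.596 -0.533
v -0.073 -2.575 -1.495
v 0.64 -3.098 -0.57
v -0.033 -3.079 -1.811
v 0.681 -3.602 -0.886
v 0.345 -3.29 -2.222
v 1.059 -3.813 -1.298
v 0.839 -3.084 -2.487
v 1.553 -3.607 -1.562
v 1.16 -2.582 -2.45
v 1.873 -3.105 -1.525
v -0.05 1.71 -2.702
v 0.649 1.694 -2.914
v 0.39 1.73 -1.258
v 0.574 2.035 -2.897
v 0.357 2.302 -2.834
v 0.046 2.432 -2.742
v -0.286 2.398 -2.64
v -0.565 2.205 -2.553
v -0.725 1.899 -2.5
v -0.731 1.55 -2.493
v -0.58 1.237 -2.534
v -0.308 1.033 -2.614
v 0.023 0.983 -2.714
v 0.337 1.1 -2.811
v 0.563 1.357 -2.884
v 3.837 -1.054 3.594
v 4.214 -0.702 4.462
v 4.023 -2.666 4.166
v 3.445 -0.783 4.484
v 2.906 -1.023 3.984
v 2.913 -1.281 3.256
v 3.461 -1.407 2.725
v 4.229 -1.326 2.703
v 4.768 -1.086 3.203
v 4.762 -0.828 3.931
f 2 1 5
f 2 5 3
f 3 5 6
f 3 6 4
f 5 1 7
f 5 7 6
f 6 7 8
f 6 8 4
f 7 1 9
f 7 9 8
f 8 9 10
f 8 10 4
f 9 1 11
f 9 11 10
f 10 11 12
f 10 12 4
f 11 1 13
f 11 13 12
f 12 13 14
f 12 14 4
f 13 1 15
f 13 15 14
f 14 15 16
f 14 16 4
f 15 1 17
f 15 17 16
f 16 17 18
f 16 18 4
f 17 1 2
f 17 2 18
f 18 2 3
f 18 3 4
f 20 19 22
f 20 22 21
f 22 19 23
f 22 23 21
f 23 19 24
f 23 24 21
f 24 19 25
f 24 25 21
f 25 19 26
f 25 26 21
f 26 19 27
f 26 27 21
f 27 19 28
f 27 28 21
f 28 19 29
f 28 29 21
f 29 19 30
f 29 30 21
f 30 19 31
f 30 31 21
f 31 19 32
f 31 32 21
f 32 19 33
f 32 33 21
f 33 19 20
f 33 20 21
f 35 34 37
f 35 37 36
f 37 34 38
f 37 38 36
f 38 34 39
f 38 39 36
f 39 34 40
f 39 40 36
f 40 34 41
f 40 41 36
f 41 34 42
f 41 42 36
f 42 34 43
f 42 43 36
f 43 34 35
f 43 35 36



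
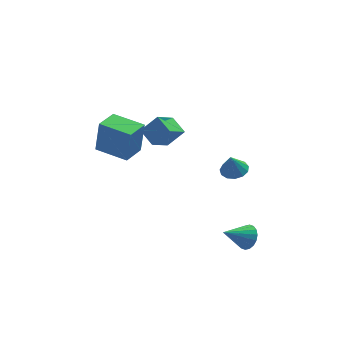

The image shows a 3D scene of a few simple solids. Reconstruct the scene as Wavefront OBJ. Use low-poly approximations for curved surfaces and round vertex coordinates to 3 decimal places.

v -3.605 3.99 -0.141
v -3.32 4.119 2.027
v -2.511 5.139 -0.353
v -2.227 5.268 1.815
v -2.053 2.492 -0.255
v -1.769 2.621 1.913
v -0.96 3.641 -0.467
v -0.675 3.77 1.701
v 3.835 -2.69 -4.156
v 4.268 -2.443 -3.443
v 2.305 -2.93 -3.144
v 4.126 -2.109 -3.578
v 3.927 -1.89 -3.827
v 3.709 -1.829 -4.142
v 3.517 -1.939 -4.459
v 3.387 -2.198 -4.716
v 3.346 -2.554 -4.863
v 3.402 -2.937 -4.869
v 3.544 -3.271 -4.734
v 3.743 -3.49 -4.485
v 3.961 -3.551 -4.17
v 4.153 -3.441 -3.853
v 4.283 -3.182 -3.595
v 4.324 -2.826 -3.449
v -1.182 -0.312 3.298
v -1.612 0.773 3.771
v -0.081 0.552 2.315
v -0.512 1.638 2.788
v -0.188 -0.378 4.352
v -0.619 0.708 4.825
v 0.912 0.487 3.369
v 0.482 1.572 3.842
v 3.758 0.032 -0.237
v 4.499 0.422 -0.039
v 3.482 -0.092 1.037
v 4.166 0.772 -0.077
v 3.704 0.887 -0.166
v 3.259 0.731 -0.278
v 2.973 0.352 -0.377
v 2.936 -0.128 -0.431
v 3.16 -0.557 -0.424
v 3.575 -0.8 -0.358
v 4.047 -0.778 -0.253
v 4.428 -0.499 -0.143
v 4.596 -0.052 -0.063
f 2 4 1
f 5 2 1
f 1 4 3
f 3 5 1
f 2 8 4
f 6 2 5
f 6 8 2
f 4 8 3
f 7 5 3
f 3 8 7
f 7 6 5
f 8 6 7
f 10 9 12
f 10 12 11
f 12 9 13
f 12 13 11
f 13 9 14
f 13 14 11
f 14 9 15
f 14 15 11
f 15 9 16
f 15 16 11
f 16 9 17
f 16 17 11
f 17 9 18
f 17 18 11
f 18 9 19
f 18 19 11
f 19 9 20
f 19 20 11
f 20 9 21
f 20 21 11
f 21 9 22
f 21 22 11
f 22 9 23
f 22 23 11
f 23 9 24
f 23 24 11
f 24 9 10
f 24 10 11
f 26 28 25
f 29 26 25
f 25 28 27
f 27 29 25
f 26 32 28
f 30 26 29
f 30 32 26
f 28 32 27
f 31 29 27
f 27 32 31
f 31 30 29
f 32 30 31
f 34 33 36
f 34 36 35
f 36 33 37
f 36 37 35
f 37 33 38
f 37 38 35
f 38 33 39
f 38 39 35
f 39 33 40
f 39 40 35
f 40 33 41
f 40 41 35
f 41 33 42
f 41 42 35
f 42 33 43
f 42 43 35
f 43 33 44
f 43 44 35
f 44 33 45
f 44 45 35
f 45 33 34
f 45 34 35



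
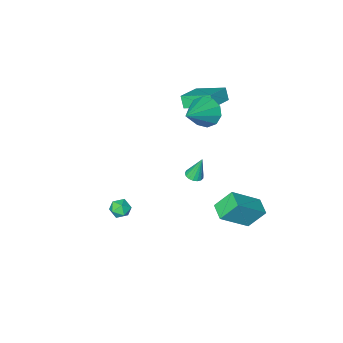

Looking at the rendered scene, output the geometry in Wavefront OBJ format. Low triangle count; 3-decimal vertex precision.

v -3.746 -2.384 0.484
v -3.813 -2.785 1.196
v -4.64 -0.879 1.247
v -4.707 -1.279 1.959
v -2.373 -1.801 0.941
v -2.44 -2.201 1.653
v -3.267 -0.295 1.704
v -3.334 -0.696 2.416
v -0.974 1.355 -1.609
v -0.575 1.074 -1.463
v -1.306 1.605 -0.231
v -0.484 1.299 -1.482
v -0.505 1.538 -1.53
v -0.633 1.734 -1.596
v -0.84 1.844 -1.666
v -1.078 1.842 -1.722
v -1.291 1.728 -1.753
v -1.433 1.529 -1.751
v -1.469 1.29 -1.716
v -1.392 1.066 -1.657
v -1.219 0.908 -1.587
v -0.99 0.853 -1.522
v -0.758 0.913 -1.477
v 3.072 1.641 -1.975
v 3.652 1.843 -2.16
v 3.368 0.657 -2.12
v 3.948 0.859 -2.305
v 3.766 0.923 -1.693
v 3.583 1.531 -1.603
v 3.437 0.969 -2.677
v 3.254 1.577 -2.587
v 3.878 1.428 -2.593
v 4.081 1.399 -1.986
v 2.939 1.101 -2.294
v 3.142 1.072 -1.687
v -2.523 0.018 1.944
v -2.021 0.035 1.103
v -0.817 0.742 2.976
v -2.29 0.574 1.171
v -2.649 0.9 1.535
v -2.959 0.889 2.055
v -3.102 0.546 2.533
v -3.024 0.001 2.786
v -2.755 -0.537 2.718
v -2.397 -0.863 2.354
v -2.087 -0.852 1.834
v -1.943 -0.509 1.356
v -3.234 2.607 -5.113
v -4.055 3.043 -4.026
v -2.936 3.599 -5.286
v -3.757 4.035 -4.199
v -1.583 2.345 -3.761
v -2.404 2.781 -2.674
v -1.285 3.337 -3.934
v -2.106 3.773 -2.847
f 2 4 1
f 5 2 1
f 1 4 3
f 3 5 1
f 2 8 4
f 6 2 5
f 6 8 2
f 4 8 3
f 7 5 3
f 3 8 7
f 7 6 5
f 8 6 7
f 10 9 12
f 10 12 11
f 12 9 13
f 12 13 11
f 13 9 14
f 13 14 11
f 14 9 15
f 14 15 11
f 15 9 16
f 15 16 11
f 16 9 17
f 16 17 11
f 17 9 18
f 17 18 11
f 18 9 19
f 18 19 11
f 19 9 20
f 19 20 11
f 20 9 21
f 20 21 11
f 21 9 22
f 21 22 11
f 22 9 23
f 22 23 11
f 23 9 10
f 23 10 11
f 24 35 29
f 24 29 25
f 24 25 31
f 24 31 34
f 24 34 35
f 25 29 33
f 29 35 28
f 35 34 26
f 34 31 30
f 31 25 32
f 27 33 28
f 27 28 26
f 27 26 30
f 27 30 32
f 27 32 33
f 28 33 29
f 26 28 35
f 30 26 34
f 32 30 31
f 33 32 25
f 37 36 39
f 37 39 38
f 39 36 40
f 39 40 38
f 40 36 41
f 40 41 38
f 41 36 42
f 41 42 38
f 42 36 43
f 42 43 38
f 43 36 44
f 43 44 38
f 44 36 45
f 44 45 38
f 45 36 46
f 45 46 38
f 46 36 47
f 46 47 38
f 47 36 37
f 47 37 38
f 49 51 48
f 52 49 48
f 48 51 50
f 50 52 48
f 49 55 51
f 53 49 52
f 53 55 49
f 51 55 50
f 54 52 50
f 50 55 54
f 54 53 52
f 55 53 54



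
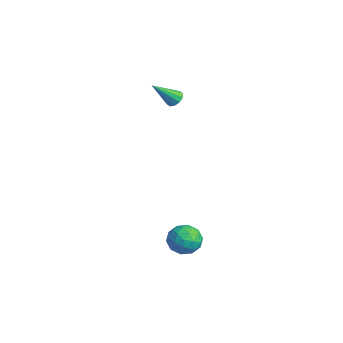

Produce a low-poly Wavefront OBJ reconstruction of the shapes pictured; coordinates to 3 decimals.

v 3.839 0.403 -4.743
v 4.398 -0.418 -4.471
v 2.802 0.118 -3.469
v 3.361 -0.703 -3.197
v 3.75 0.245 -3.085
v 4.391 0.421 -3.873
v 2.809 -0.721 -4.067
v 3.45 -0.545 -4.855
v 3.762 -1.113 -4.053
v 4.343 -0.516 -3.447
v 2.857 0.216 -4.493
v 3.438 0.813 -3.887
v 4.21 0.018 -4.719
v 2.99 -0.318 -3.221
v 3.219 0.24 -3.156
v 3.547 -0.243 -2.996
v 4.205 0.511 -4.367
v 4.534 0.028 -4.207
v 4.153 0.417 -3.393
v 2.666 -0.328 -3.733
v 2.995 -0.811 -3.573
v 3.653 -0.057 -4.944
v 3.981 -0.54 -4.784
v 3.047 -0.717 -4.547
v 4.165 -0.874 -4.313
v 3.555 -1.041 -3.565
v 3.23 -1.051 -4.076
v 3.607 -0.948 -4.539
v 4.506 -0.523 -3.957
v 3.896 -0.691 -3.208
v 4.125 -0.133 -3.142
v 4.502 -0.03 -3.605
v 4.132 -0.931 -3.711
v 3.304 0.391 -4.732
v 2.694 0.223 -3.983
v 2.698 -0.27 -4.335
v 3.075 -0.167 -4.798
v 3.645 0.741 -4.375
v 3.035 0.574 -3.627
v 3.593 0.648 -3.401
v 3.97 0.751 -3.864
v 3.068 0.631 -4.229
v -3.423 2.269 2.771
v -2.912 2.046 2.524
v -3.377 0.871 4.129
v -2.814 2.301 2.784
v -2.948 2.544 3.038
v -3.264 2.682 3.191
v -3.64 2.663 3.183
v -3.934 2.493 3.018
v -4.032 2.238 2.758
v -3.897 1.995 2.504
v -3.581 1.856 2.351
v -3.205 1.876 2.359
f 1 38 17
f 38 12 41
f 17 41 6
f 38 41 17
f 1 17 13
f 17 6 18
f 13 18 2
f 17 18 13
f 1 13 22
f 13 2 23
f 22 23 8
f 13 23 22
f 1 22 34
f 22 8 37
f 34 37 11
f 22 37 34
f 1 34 38
f 34 11 42
f 38 42 12
f 34 42 38
f 2 18 29
f 18 6 32
f 29 32 10
f 18 32 29
f 6 41 19
f 41 12 40
f 19 40 5
f 41 40 19
f 12 42 39
f 42 11 35
f 39 35 3
f 42 35 39
f 11 37 36
f 37 8 24
f 36 24 7
f 37 24 36
f 8 23 28
f 23 2 25
f 28 25 9
f 23 25 28
f 4 30 16
f 30 10 31
f 16 31 5
f 30 31 16
f 4 16 14
f 16 5 15
f 14 15 3
f 16 15 14
f 4 14 21
f 14 3 20
f 21 20 7
f 14 20 21
f 4 21 26
f 21 7 27
f 26 27 9
f 21 27 26
f 4 26 30
f 26 9 33
f 30 33 10
f 26 33 30
f 5 31 19
f 31 10 32
f 19 32 6
f 31 32 19
f 3 15 39
f 15 5 40
f 39 40 12
f 15 40 39
f 7 20 36
f 20 3 35
f 36 35 11
f 20 35 36
f 9 27 28
f 27 7 24
f 28 24 8
f 27 24 28
f 10 33 29
f 33 9 25
f 29 25 2
f 33 25 29
f 44 43 46
f 44 46 45
f 46 43 47
f 46 47 45
f 47 43 48
f 47 48 45
f 48 43 49
f 48 49 45
f 49 43 50
f 49 50 45
f 50 43 51
f 50 51 45
f 51 43 52
f 51 52 45
f 52 43 53
f 52 53 45
f 53 43 54
f 53 54 45
f 54 43 44
f 54 44 45



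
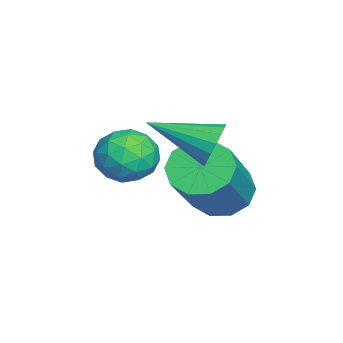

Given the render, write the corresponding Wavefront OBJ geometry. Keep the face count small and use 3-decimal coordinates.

v -1.966 0.713 -0.886
v -1.665 0.858 -0.376
v -2.154 -0.773 -0.354
v -1.943 0.916 -0.311
v -2.227 0.928 -0.378
v -2.451 0.891 -0.562
v -2.564 0.813 -0.819
v -2.54 0.712 -1.092
v -2.384 0.612 -1.318
v -2.133 0.534 -1.445
v -1.843 0.498 -1.443
v -1.582 0.511 -1.314
v -1.408 0.571 -1.087
v -1.362 0.663 -0.814
v -1.455 0.766 -0.557
v -3.995 0.735 -3.431
v -3.419 0.999 -3.919
v -1.928 0.629 -2.357
v -2.505 0.365 -1.869
v -3.591 1.385 -3.663
v -2.1 1.015 -2.101
v -3.918 1.523 -3.318
v -2.427 1.153 -1.757
v -4.274 1.36 -3.016
v -2.783 0.99 -1.455
v -4.524 0.958 -2.873
v -3.033 0.588 -1.312
v -4.572 0.471 -2.943
v -3.081 0.101 -1.381
v -4.4 0.085 -3.199
v -2.909 -0.285 -1.637
v -4.073 -0.053 -3.543
v -2.582 -0.423 -1.982
v -3.717 0.11 -3.845
v -2.226 -0.26 -2.284
v -3.467 0.512 -3.988
v -1.976 0.142 -2.427
v -2.76 -0.868 -1.752
v -2.161 -0.473 -1.479
v -2.239 -1.927 -1.361
v -1.64 -1.532 -1.088
v -2.328 -1.467 -0.753
v -2.649 -0.813 -0.994
v -1.751 -1.587 -1.846
v -2.072 -0.933 -2.087
v -1.537 -0.918 -1.537
v -1.894 -0.843 -0.862
v -2.506 -1.557 -1.978
v -2.863 -1.482 -1.303
v -2.506 -0.578 -1.65
v -1.894 -1.822 -1.19
v -2.298 -1.784 -0.993
v -1.946 -1.552 -0.833
v -2.793 -0.778 -1.364
v -2.441 -0.545 -1.204
v -2.539 -1.129 -0.777
v -1.959 -1.855 -1.636
v -1.607 -1.622 -1.476
v -2.454 -0.848 -2.007
v -2.102 -0.616 -1.847
v -1.861 -1.271 -2.063
v -1.787 -0.607 -1.524
v -1.482 -1.229 -1.294
v -1.546 -1.261 -1.739
v -1.735 -0.877 -1.881
v -1.997 -0.563 -1.126
v -1.691 -1.185 -0.897
v -2.095 -1.147 -0.7
v -2.284 -0.763 -0.841
v -1.63 -0.824 -1.161
v -2.709 -1.215 -1.943
v -2.403 -1.837 -1.714
v -2.116 -1.637 -1.999
v -2.305 -1.253 -2.14
v -2.918 -1.171 -1.546
v -2.613 -1.793 -1.316
v -2.665 -1.523 -0.959
v -2.854 -1.139 -1.101
v -2.77 -1.576 -1.679
f 2 1 4
f 2 4 3
f 4 1 5
f 4 5 3
f 5 1 6
f 5 6 3
f 6 1 7
f 6 7 3
f 7 1 8
f 7 8 3
f 8 1 9
f 8 9 3
f 9 1 10
f 9 10 3
f 10 1 11
f 10 11 3
f 11 1 12
f 11 12 3
f 12 1 13
f 12 13 3
f 13 1 14
f 13 14 3
f 14 1 15
f 14 15 3
f 15 1 2
f 15 2 3
f 17 16 20
f 17 20 18
f 18 20 21
f 18 21 19
f 20 16 22
f 20 22 21
f 21 22 23
f 21 23 19
f 22 16 24
f 22 24 23
f 23 24 25
f 23 25 19
f 24 16 26
f 24 26 25
f 25 26 27
f 25 27 19
f 26 16 28
f 26 28 27
f 27 28 29
f 27 29 19
f 28 16 30
f 28 30 29
f 29 30 31
f 29 31 19
f 30 16 32
f 30 32 31
f 31 32 33
f 31 33 19
f 32 16 34
f 32 34 33
f 33 34 35
f 33 35 19
f 34 16 36
f 34 36 35
f 35 36 37
f 35 37 19
f 36 16 17
f 36 17 37
f 37 17 18
f 37 18 19
f 38 75 54
f 75 49 78
f 54 78 43
f 75 78 54
f 38 54 50
f 54 43 55
f 50 55 39
f 54 55 50
f 38 50 59
f 50 39 60
f 59 60 45
f 50 60 59
f 38 59 71
f 59 45 74
f 71 74 48
f 59 74 71
f 38 71 75
f 71 48 79
f 75 79 49
f 71 79 75
f 39 55 66
f 55 43 69
f 66 69 47
f 55 69 66
f 43 78 56
f 78 49 77
f 56 77 42
f 78 77 56
f 49 79 76
f 79 48 72
f 76 72 40
f 79 72 76
f 48 74 73
f 74 45 61
f 73 61 44
f 74 61 73
f 45 60 65
f 60 39 62
f 65 62 46
f 60 62 65
f 41 67 53
f 67 47 68
f 53 68 42
f 67 68 53
f 41 53 51
f 53 42 52
f 51 52 40
f 53 52 51
f 41 51 58
f 51 40 57
f 58 57 44
f 51 57 58
f 41 58 63
f 58 44 64
f 63 64 46
f 58 64 63
f 41 63 67
f 63 46 70
f 67 70 47
f 63 70 67
f 42 68 56
f 68 47 69
f 56 69 43
f 68 69 56
f 40 52 76
f 52 42 77
f 76 77 49
f 52 77 76
f 44 57 73
f 57 40 72
f 73 72 48
f 57 72 73
f 46 64 65
f 64 44 61
f 65 61 45
f 64 61 65
f 47 70 66
f 70 46 62
f 66 62 39
f 70 62 66



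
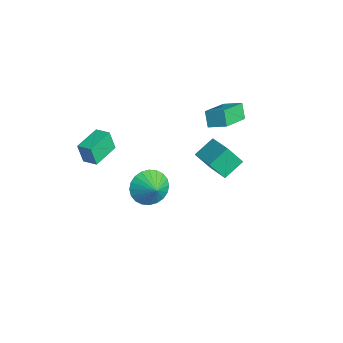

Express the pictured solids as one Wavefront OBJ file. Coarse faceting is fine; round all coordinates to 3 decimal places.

v -3.996 -2.35 -0.983
v -4.187 -2.572 0.191
v -3.251 -1.927 -0.782
v -3.442 -2.149 0.392
v -3.178 -3.731 -1.112
v -3.369 -3.953 0.062
v -2.433 -3.308 -0.911
v -2.624 -3.53 0.263
v -0.755 2.072 1.429
v -1.294 2.167 2.242
v -1.897 3.683 0.483
v -2.436 3.778 1.296
v -0.064 2.782 1.804
v -0.603 2.877 2.617
v -1.206 4.393 0.858
v -1.745 4.488 1.671
v -2.117 -0.568 -3.686
v -1.67 -1.188 -4.477
v -1.223 -0.552 -3.194
v -1.594 -0.794 -4.627
v -1.597 -0.365 -4.634
v -1.68 0.034 -4.497
v -1.829 0.34 -4.237
v -2.022 0.509 -3.892
v -2.229 0.513 -3.516
v -2.419 0.353 -3.166
v -2.563 0.053 -2.896
v -2.639 -0.342 -2.745
v -2.636 -0.771 -2.738
v -2.553 -1.169 -2.875
v -2.404 -1.476 -3.136
v -2.212 -1.644 -3.48
v -2.004 -1.649 -3.856
v -1.814 -1.489 -4.206
v 1.138 0.449 1.484
v 0.893 1.539 2.129
v 1.419 1.163 0.385
v 1.174 2.253 1.03
v 2.606 0.527 1.91
v 2.361 1.617 2.555
v 2.887 1.241 0.811
v 2.642 2.331 1.456
f 2 4 1
f 5 2 1
f 1 4 3
f 3 5 1
f 2 8 4
f 6 2 5
f 6 8 2
f 4 8 3
f 7 5 3
f 3 8 7
f 7 6 5
f 8 6 7
f 10 12 9
f 13 10 9
f 9 12 11
f 11 13 9
f 10 16 12
f 14 10 13
f 14 16 10
f 12 16 11
f 15 13 11
f 11 16 15
f 15 14 13
f 16 14 15
f 18 17 20
f 18 20 19
f 20 17 21
f 20 21 19
f 21 17 22
f 21 22 19
f 22 17 23
f 22 23 19
f 23 17 24
f 23 24 19
f 24 17 25
f 24 25 19
f 25 17 26
f 25 26 19
f 26 17 27
f 26 27 19
f 27 17 28
f 27 28 19
f 28 17 29
f 28 29 19
f 29 17 30
f 29 30 19
f 30 17 31
f 30 31 19
f 31 17 32
f 31 32 19
f 32 17 33
f 32 33 19
f 33 17 34
f 33 34 19
f 34 17 18
f 34 18 19
f 36 38 35
f 39 36 35
f 35 38 37
f 37 39 35
f 36 42 38
f 40 36 39
f 40 42 36
f 38 42 37
f 41 39 37
f 37 42 41
f 41 40 39
f 42 40 41



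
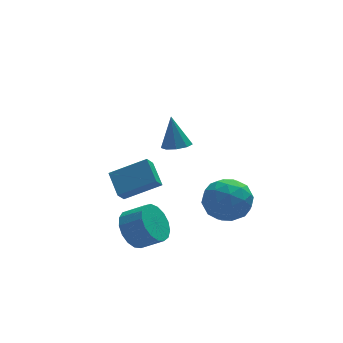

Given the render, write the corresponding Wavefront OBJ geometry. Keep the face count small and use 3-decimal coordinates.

v -3.926 3.315 -3.158
v -3.969 4.545 -2.451
v -3.517 3.679 -3.768
v -3.56 4.91 -3.061
v -2.22 2.87 -2.279
v -2.263 4.101 -1.572
v -1.811 3.235 -2.889
v -1.854 4.465 -2.182
v -1.821 1.178 1.161
v -1.205 0.858 1.309
v -1.899 1.742 2.699
v -1.124 1.309 1.148
v -1.369 1.699 0.993
v -1.826 1.845 0.917
v -2.281 1.679 0.955
v -2.521 1.279 1.089
v -2.434 0.832 1.257
v -2.06 0.547 1.38
v -1.575 0.557 1.401
v 0.009 1.856 -2.288
v 0.726 2.059 -3.293
v 0.294 -0.139 -2.487
v 1.011 0.064 -3.492
v 1.416 0.401 -2.357
v 1.239 1.634 -2.234
v -0.219 0.286 -3.546
v -0.396 1.519 -3.423
v 0.585 1.089 -4.071
v 1.595 1.16 -3.336
v -0.575 0.76 -2.444
v 0.435 0.831 -1.709
v 0.342 2.132 -2.773
v 0.678 -0.212 -3.007
v 0.916 -0.014 -2.34
v 1.337 0.105 -2.931
v 0.644 1.883 -2.15
v 1.065 2.002 -2.741
v 1.471 1.028 -2.191
v -0.045 -0.082 -3.039
v 0.376 0.037 -3.63
v -0.317 1.815 -2.849
v 0.104 1.934 -3.44
v -0.451 0.892 -3.589
v 0.681 1.681 -3.821
v 0.849 0.509 -3.938
v 0.125 0.639 -3.97
v 0.022 1.364 -3.897
v 1.275 1.723 -3.389
v 1.442 0.551 -3.506
v 1.68 0.749 -2.839
v 1.576 1.474 -2.766
v 1.192 1.153 -3.846
v -0.422 1.369 -2.274
v -0.255 0.197 -2.391
v -0.556 0.446 -3.014
v -0.66 1.171 -2.941
v 0.171 1.411 -1.842
v 0.339 0.239 -1.959
v 0.998 0.556 -1.883
v 0.895 1.281 -1.81
v -0.172 0.767 -1.934
v -3.908 1.103 -3.936
v -3.44 0.756 -4.822
v -2.564 0.171 -4.13
v -3.032 0.517 -3.244
v -3.214 1.201 -4.731
v -2.338 0.616 -4.039
v -3.147 1.624 -4.458
v -2.271 1.039 -3.766
v -3.254 1.927 -4.066
v -2.379 1.342 -3.374
v -3.511 2.041 -3.644
v -2.636 1.456 -2.952
v -3.859 1.94 -3.288
v -2.984 1.355 -2.597
v -4.218 1.648 -3.082
v -3.343 1.063 -2.39
v -4.506 1.23 -3.07
v -3.631 0.645 -2.379
v -4.657 0.783 -3.258
v -3.782 0.198 -2.566
v -4.636 0.41 -3.6
v -3.761 -0.176 -2.908
v -4.448 0.195 -4.02
v -3.573 -0.39 -3.328
v -4.137 0.188 -4.42
v -3.261 -0.397 -3.728
v -3.773 0.39 -4.709
v -2.897 -0.195 -4.017
f 2 4 1
f 5 2 1
f 1 4 3
f 3 5 1
f 2 8 4
f 6 2 5
f 6 8 2
f 4 8 3
f 7 5 3
f 3 8 7
f 7 6 5
f 8 6 7
f 10 9 12
f 10 12 11
f 12 9 13
f 12 13 11
f 13 9 14
f 13 14 11
f 14 9 15
f 14 15 11
f 15 9 16
f 15 16 11
f 16 9 17
f 16 17 11
f 17 9 18
f 17 18 11
f 18 9 19
f 18 19 11
f 19 9 10
f 19 10 11
f 20 57 36
f 57 31 60
f 36 60 25
f 57 60 36
f 20 36 32
f 36 25 37
f 32 37 21
f 36 37 32
f 20 32 41
f 32 21 42
f 41 42 27
f 32 42 41
f 20 41 53
f 41 27 56
f 53 56 30
f 41 56 53
f 20 53 57
f 53 30 61
f 57 61 31
f 53 61 57
f 21 37 48
f 37 25 51
f 48 51 29
f 37 51 48
f 25 60 38
f 60 31 59
f 38 59 24
f 60 59 38
f 31 61 58
f 61 30 54
f 58 54 22
f 61 54 58
f 30 56 55
f 56 27 43
f 55 43 26
f 56 43 55
f 27 42 47
f 42 21 44
f 47 44 28
f 42 44 47
f 23 49 35
f 49 29 50
f 35 50 24
f 49 50 35
f 23 35 33
f 35 24 34
f 33 34 22
f 35 34 33
f 23 33 40
f 33 22 39
f 40 39 26
f 33 39 40
f 23 40 45
f 40 26 46
f 45 46 28
f 40 46 45
f 23 45 49
f 45 28 52
f 49 52 29
f 45 52 49
f 24 50 38
f 50 29 51
f 38 51 25
f 50 51 38
f 22 34 58
f 34 24 59
f 58 59 31
f 34 59 58
f 26 39 55
f 39 22 54
f 55 54 30
f 39 54 55
f 28 46 47
f 46 26 43
f 47 43 27
f 46 43 47
f 29 52 48
f 52 28 44
f 48 44 21
f 52 44 48
f 63 62 66
f 63 66 64
f 64 66 67
f 64 67 65
f 66 62 68
f 66 68 67
f 67 68 69
f 67 69 65
f 68 62 70
f 68 70 69
f 69 70 71
f 69 71 65
f 70 62 72
f 70 72 71
f 71 72 73
f 71 73 65
f 72 62 74
f 72 74 73
f 73 74 75
f 73 75 65
f 74 62 76
f 74 76 75
f 75 76 77
f 75 77 65
f 76 62 78
f 76 78 77
f 77 78 79
f 77 79 65
f 78 62 80
f 78 80 79
f 79 80 81
f 79 81 65
f 80 62 82
f 80 82 81
f 81 82 83
f 81 83 65
f 82 62 84
f 82 84 83
f 83 84 85
f 83 85 65
f 84 62 86
f 84 86 85
f 85 86 87
f 85 87 65
f 86 62 88
f 86 88 87
f 87 88 89
f 87 89 65
f 88 62 63
f 88 63 89
f 89 63 64
f 89 64 65



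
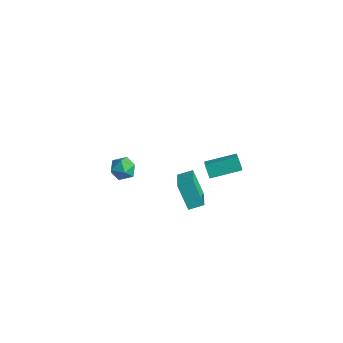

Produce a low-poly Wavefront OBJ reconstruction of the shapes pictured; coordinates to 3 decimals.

v 0.557 1.889 -0.494
v 1.976 0.667 0.388
v 0.993 2.591 -0.222
v 2.412 1.369 0.66
v 1.408 1.891 -1.86
v 2.827 0.669 -0.978
v 1.844 2.593 -1.588
v 3.263 1.371 -0.706
v -3.008 1.932 -2.443
v -2.436 1.364 -2.519
v -3.804 1.056 -1.881
v -3.232 0.488 -1.957
v -3.128 1.1 -1.438
v -2.636 1.642 -1.785
v -3.604 0.778 -2.615
v -3.112 1.32 -2.962
v -2.804 0.651 -2.625
v -2.51 0.85 -1.898
v -3.73 1.57 -2.502
v -3.436 1.769 -1.775
v 4.066 0.986 2.393
v 3.559 1.103 3.065
v 3.377 1.591 1.768
v 2.87 1.708 2.44
v 4.93 2.392 2.8
v 4.423 2.509 3.472
v 4.241 2.997 2.175
v 3.734 3.114 2.847
f 2 4 1
f 5 2 1
f 1 4 3
f 3 5 1
f 2 8 4
f 6 2 5
f 6 8 2
f 4 8 3
f 7 5 3
f 3 8 7
f 7 6 5
f 8 6 7
f 9 20 14
f 9 14 10
f 9 10 16
f 9 16 19
f 9 19 20
f 10 14 18
f 14 20 13
f 20 19 11
f 19 16 15
f 16 10 17
f 12 18 13
f 12 13 11
f 12 11 15
f 12 15 17
f 12 17 18
f 13 18 14
f 11 13 20
f 15 11 19
f 17 15 16
f 18 17 10
f 22 24 21
f 25 22 21
f 21 24 23
f 23 25 21
f 22 28 24
f 26 22 25
f 26 28 22
f 24 28 23
f 27 25 23
f 23 28 27
f 27 26 25
f 28 26 27



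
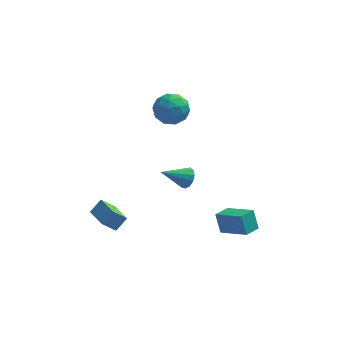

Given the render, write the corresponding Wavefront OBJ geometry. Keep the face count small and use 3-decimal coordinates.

v -2.126 -2.975 -3.914
v -2.811 -3.187 -3.204
v -2.857 -1.617 -4.213
v -3.542 -1.83 -3.502
v -1.598 -2.55 -3.278
v -2.283 -2.763 -2.567
v -2.329 -1.193 -3.576
v -3.014 -1.405 -2.866
v -0.461 3.399 0.315
v -0.088 4 1.093
v 0.768 2.26 0.607
v 1.141 2.861 1.385
v 0.215 2.375 1.493
v -0.545 3.079 1.313
v 1.225 3.181 0.387
v 0.465 3.885 0.207
v 0.954 3.865 1.138
v 0.329 3.367 1.821
v 0.351 2.893 -0.121
v -0.274 2.395 0.562
v -0.382 3.8 0.678
v 1.062 2.46 1.022
v 0.518 2.175 1.085
v 0.737 2.528 1.543
v -0.651 3.258 0.808
v -0.432 3.612 1.265
v -0.254 2.656 1.5
v 1.112 2.648 0.435
v 1.331 3.002 0.892
v -0.057 3.732 0.157
v 0.162 4.085 0.615
v 0.934 3.604 0.2
v 0.449 4.074 1.162
v 1.171 3.404 1.333
v 1.221 3.592 0.747
v 0.774 4.006 0.641
v 0.082 3.781 1.564
v 0.804 3.111 1.735
v 0.26 2.826 1.799
v -0.186 3.24 1.693
v 0.694 3.702 1.59
v -0.124 3.149 -0.035
v 0.598 2.479 0.136
v 0.866 3.02 0.007
v 0.42 3.434 -0.099
v -0.491 2.856 0.367
v 0.231 2.186 0.538
v -0.094 2.254 1.059
v -0.541 2.668 0.953
v -0.014 2.558 0.11
v 3.163 -3.304 -3.495
v 2.883 -2.881 -2.441
v 3.746 -2.555 -3.641
v 3.466 -2.132 -2.587
v 4.474 -4.188 -2.793
v 4.194 -3.765 -1.739
v 5.057 -3.439 -2.939
v 4.777 -3.016 -1.885
v 1.383 -1.596 -0.713
v 1.71 -1.504 -0.16
v 0.097 -2.104 0.133
v 1.539 -1.189 -0.232
v 1.317 -1.003 -0.456
v 1.116 -1.005 -0.763
v 1 -1.196 -1.053
v 1.005 -1.513 -1.236
v 1.13 -1.857 -1.252
v 1.335 -2.118 -1.098
v 1.555 -2.214 -0.821
v 1.72 -2.113 -0.51
v 1.778 -1.849 -0.263
f 2 4 1
f 5 2 1
f 1 4 3
f 3 5 1
f 2 8 4
f 6 2 5
f 6 8 2
f 4 8 3
f 7 5 3
f 3 8 7
f 7 6 5
f 8 6 7
f 9 46 25
f 46 20 49
f 25 49 14
f 46 49 25
f 9 25 21
f 25 14 26
f 21 26 10
f 25 26 21
f 9 21 30
f 21 10 31
f 30 31 16
f 21 31 30
f 9 30 42
f 30 16 45
f 42 45 19
f 30 45 42
f 9 42 46
f 42 19 50
f 46 50 20
f 42 50 46
f 10 26 37
f 26 14 40
f 37 40 18
f 26 40 37
f 14 49 27
f 49 20 48
f 27 48 13
f 49 48 27
f 20 50 47
f 50 19 43
f 47 43 11
f 50 43 47
f 19 45 44
f 45 16 32
f 44 32 15
f 45 32 44
f 16 31 36
f 31 10 33
f 36 33 17
f 31 33 36
f 12 38 24
f 38 18 39
f 24 39 13
f 38 39 24
f 12 24 22
f 24 13 23
f 22 23 11
f 24 23 22
f 12 22 29
f 22 11 28
f 29 28 15
f 22 28 29
f 12 29 34
f 29 15 35
f 34 35 17
f 29 35 34
f 12 34 38
f 34 17 41
f 38 41 18
f 34 41 38
f 13 39 27
f 39 18 40
f 27 40 14
f 39 40 27
f 11 23 47
f 23 13 48
f 47 48 20
f 23 48 47
f 15 28 44
f 28 11 43
f 44 43 19
f 28 43 44
f 17 35 36
f 35 15 32
f 36 32 16
f 35 32 36
f 18 41 37
f 41 17 33
f 37 33 10
f 41 33 37
f 52 54 51
f 55 52 51
f 51 54 53
f 53 55 51
f 52 58 54
f 56 52 55
f 56 58 52
f 54 58 53
f 57 55 53
f 53 58 57
f 57 56 55
f 58 56 57
f 60 59 62
f 60 62 61
f 62 59 63
f 62 63 61
f 63 59 64
f 63 64 61
f 64 59 65
f 64 65 61
f 65 59 66
f 65 66 61
f 66 59 67
f 66 67 61
f 67 59 68
f 67 68 61
f 68 59 69
f 68 69 61
f 69 59 70
f 69 70 61
f 70 59 71
f 70 71 61
f 71 59 60
f 71 60 61



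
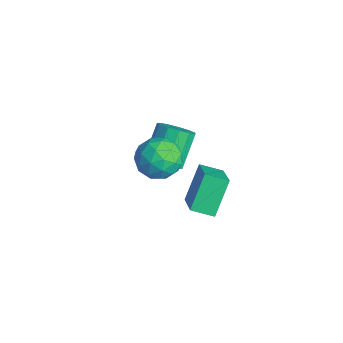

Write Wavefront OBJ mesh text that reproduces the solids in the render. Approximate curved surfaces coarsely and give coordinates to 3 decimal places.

v 1.044 1.368 -0.737
v 0.535 0.379 -0.343
v 2.713 0.945 0.357
v 2.204 -0.044 0.751
v 1.816 0.344 -2.311
v 1.307 -0.645 -1.917
v 3.485 -0.079 -1.217
v 2.976 -1.068 -0.823
v -0.043 -0.624 1.113
v 0.752 -0.57 0.217
v -0.852 -2.19 0.303
v -0.057 -2.136 -0.593
v 0.303 -2.435 0.511
v 0.803 -1.467 1.011
v -0.903 -1.293 -0.491
v -0.403 -0.325 0.009
v 0.22 -0.984 -0.774
v 0.966 -1.69 -0.155
v -1.066 -1.07 0.675
v -0.32 -1.776 1.294
v 0.425 -0.46 0.736
v -0.525 -2.3 -0.216
v -0.313 -2.476 0.432
v 0.154 -2.444 -0.094
v 0.455 -0.987 1.203
v 0.922 -0.955 0.677
v 0.659 -2.051 0.849
v -1.022 -1.805 -0.157
v -0.555 -1.773 -0.683
v -0.254 -0.316 0.614
v 0.213 -0.284 0.088
v -0.759 -0.709 -0.329
v 0.58 -0.672 -0.373
v 0.105 -1.592 -0.849
v -0.392 -1.096 -0.79
v -0.099 -0.528 -0.495
v 1.018 -1.086 -0.009
v 0.543 -2.006 -0.485
v 0.755 -2.182 0.163
v 1.048 -1.613 0.458
v 0.706 -1.329 -0.592
v -0.643 -0.754 1.005
v -1.118 -1.674 0.529
v -1.148 -1.147 0.062
v -0.855 -0.578 0.357
v -0.205 -1.168 1.369
v -0.68 -2.088 0.893
v -0.001 -2.232 1.015
v 0.292 -1.664 1.31
v -0.806 -1.431 1.112
v -2.482 -0.187 -3.041
v -1.61 0.109 -2.706
v -2.546 1.164 -1.204
v -3.418 0.867 -1.539
v -1.773 0.488 -3.073
v -2.709 1.543 -1.572
v -2.16 0.652 -3.43
v -3.097 1.707 -1.929
v -2.65 0.55 -3.664
v -3.586 1.605 -2.162
v -3.087 0.214 -3.699
v -4.023 1.268 -2.198
v -3.331 -0.25 -3.526
v -4.267 0.805 -2.025
v -3.306 -0.694 -3.199
v -4.242 0.361 -1.697
v -3.019 -0.977 -2.821
v -3.955 0.078 -1.319
v -2.562 -1.009 -2.513
v -3.498 0.045 -1.012
v -2.079 -0.781 -2.373
v -3.015 0.274 -0.871
v -1.724 -0.364 -2.445
v -2.66 0.691 -0.943
f 2 4 1
f 5 2 1
f 1 4 3
f 3 5 1
f 2 8 4
f 6 2 5
f 6 8 2
f 4 8 3
f 7 5 3
f 3 8 7
f 7 6 5
f 8 6 7
f 9 46 25
f 46 20 49
f 25 49 14
f 46 49 25
f 9 25 21
f 25 14 26
f 21 26 10
f 25 26 21
f 9 21 30
f 21 10 31
f 30 31 16
f 21 31 30
f 9 30 42
f 30 16 45
f 42 45 19
f 30 45 42
f 9 42 46
f 42 19 50
f 46 50 20
f 42 50 46
f 10 26 37
f 26 14 40
f 37 40 18
f 26 40 37
f 14 49 27
f 49 20 48
f 27 48 13
f 49 48 27
f 20 50 47
f 50 19 43
f 47 43 11
f 50 43 47
f 19 45 44
f 45 16 32
f 44 32 15
f 45 32 44
f 16 31 36
f 31 10 33
f 36 33 17
f 31 33 36
f 12 38 24
f 38 18 39
f 24 39 13
f 38 39 24
f 12 24 22
f 24 13 23
f 22 23 11
f 24 23 22
f 12 22 29
f 22 11 28
f 29 28 15
f 22 28 29
f 12 29 34
f 29 15 35
f 34 35 17
f 29 35 34
f 12 34 38
f 34 17 41
f 38 41 18
f 34 41 38
f 13 39 27
f 39 18 40
f 27 40 14
f 39 40 27
f 11 23 47
f 23 13 48
f 47 48 20
f 23 48 47
f 15 28 44
f 28 11 43
f 44 43 19
f 28 43 44
f 17 35 36
f 35 15 32
f 36 32 16
f 35 32 36
f 18 41 37
f 41 17 33
f 37 33 10
f 41 33 37
f 52 51 55
f 52 55 53
f 53 55 56
f 53 56 54
f 55 51 57
f 55 57 56
f 56 57 58
f 56 58 54
f 57 51 59
f 57 59 58
f 58 59 60
f 58 60 54
f 59 51 61
f 59 61 60
f 60 61 62
f 60 62 54
f 61 51 63
f 61 63 62
f 62 63 64
f 62 64 54
f 63 51 65
f 63 65 64
f 64 65 66
f 64 66 54
f 65 51 67
f 65 67 66
f 66 67 68
f 66 68 54
f 67 51 69
f 67 69 68
f 68 69 70
f 68 70 54
f 69 51 71
f 69 71 70
f 70 71 72
f 70 72 54
f 71 51 73
f 71 73 72
f 72 73 74
f 72 74 54
f 73 51 52
f 73 52 74
f 74 52 53
f 74 53 54

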